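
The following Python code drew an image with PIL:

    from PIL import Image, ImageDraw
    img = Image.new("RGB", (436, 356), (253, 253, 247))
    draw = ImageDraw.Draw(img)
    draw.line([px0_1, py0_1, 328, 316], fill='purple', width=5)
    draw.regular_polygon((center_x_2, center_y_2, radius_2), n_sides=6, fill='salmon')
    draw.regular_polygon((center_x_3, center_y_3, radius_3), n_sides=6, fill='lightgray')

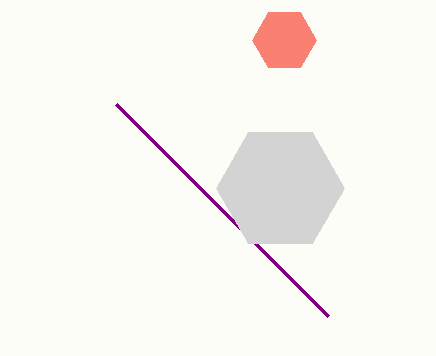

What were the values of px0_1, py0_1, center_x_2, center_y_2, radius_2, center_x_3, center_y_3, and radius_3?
px0_1 = 116
py0_1 = 104
center_x_2 = 284
center_y_2 = 40
radius_2 = 32
center_x_3 = 280
center_y_3 = 188
radius_3 = 64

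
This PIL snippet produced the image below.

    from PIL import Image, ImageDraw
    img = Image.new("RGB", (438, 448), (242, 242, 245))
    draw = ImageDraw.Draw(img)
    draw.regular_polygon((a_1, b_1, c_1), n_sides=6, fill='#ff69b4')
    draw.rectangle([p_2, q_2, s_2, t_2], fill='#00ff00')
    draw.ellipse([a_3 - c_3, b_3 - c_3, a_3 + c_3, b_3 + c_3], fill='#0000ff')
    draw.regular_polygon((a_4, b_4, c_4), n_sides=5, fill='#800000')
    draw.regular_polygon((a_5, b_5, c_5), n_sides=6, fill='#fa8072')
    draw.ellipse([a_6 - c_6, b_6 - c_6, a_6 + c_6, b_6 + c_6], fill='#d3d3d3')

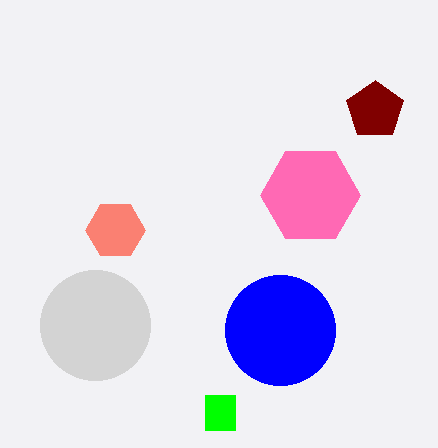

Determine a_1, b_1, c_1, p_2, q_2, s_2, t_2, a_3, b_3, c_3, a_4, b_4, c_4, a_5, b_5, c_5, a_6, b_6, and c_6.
a_1 = 310; b_1 = 195; c_1 = 50; p_2 = 205; q_2 = 395; s_2 = 235; t_2 = 430; a_3 = 280; b_3 = 330; c_3 = 55; a_4 = 375; b_4 = 110; c_4 = 30; a_5 = 115; b_5 = 230; c_5 = 30; a_6 = 95; b_6 = 325; c_6 = 55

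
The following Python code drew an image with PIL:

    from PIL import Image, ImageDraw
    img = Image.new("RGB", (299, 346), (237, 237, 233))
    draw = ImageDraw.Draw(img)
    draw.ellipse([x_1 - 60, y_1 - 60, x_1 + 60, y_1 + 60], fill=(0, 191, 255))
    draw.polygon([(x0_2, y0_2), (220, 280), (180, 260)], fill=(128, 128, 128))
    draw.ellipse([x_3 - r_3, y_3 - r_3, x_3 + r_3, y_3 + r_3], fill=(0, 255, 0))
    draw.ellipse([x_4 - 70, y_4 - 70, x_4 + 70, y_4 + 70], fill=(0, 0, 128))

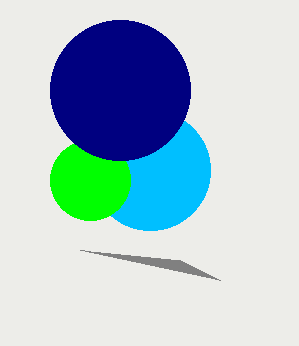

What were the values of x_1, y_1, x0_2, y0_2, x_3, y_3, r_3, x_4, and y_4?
x_1 = 150
y_1 = 170
x0_2 = 80
y0_2 = 250
x_3 = 90
y_3 = 180
r_3 = 40
x_4 = 120
y_4 = 90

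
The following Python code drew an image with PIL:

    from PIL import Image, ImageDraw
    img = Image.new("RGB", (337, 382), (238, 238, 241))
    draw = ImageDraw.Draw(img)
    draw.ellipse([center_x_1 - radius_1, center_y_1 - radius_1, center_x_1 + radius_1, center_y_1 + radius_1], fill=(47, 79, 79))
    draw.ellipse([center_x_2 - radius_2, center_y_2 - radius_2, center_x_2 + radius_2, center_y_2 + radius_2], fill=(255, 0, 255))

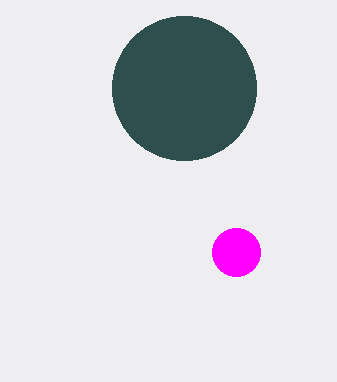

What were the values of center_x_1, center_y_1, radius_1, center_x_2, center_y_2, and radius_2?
center_x_1 = 184
center_y_1 = 88
radius_1 = 72
center_x_2 = 236
center_y_2 = 252
radius_2 = 24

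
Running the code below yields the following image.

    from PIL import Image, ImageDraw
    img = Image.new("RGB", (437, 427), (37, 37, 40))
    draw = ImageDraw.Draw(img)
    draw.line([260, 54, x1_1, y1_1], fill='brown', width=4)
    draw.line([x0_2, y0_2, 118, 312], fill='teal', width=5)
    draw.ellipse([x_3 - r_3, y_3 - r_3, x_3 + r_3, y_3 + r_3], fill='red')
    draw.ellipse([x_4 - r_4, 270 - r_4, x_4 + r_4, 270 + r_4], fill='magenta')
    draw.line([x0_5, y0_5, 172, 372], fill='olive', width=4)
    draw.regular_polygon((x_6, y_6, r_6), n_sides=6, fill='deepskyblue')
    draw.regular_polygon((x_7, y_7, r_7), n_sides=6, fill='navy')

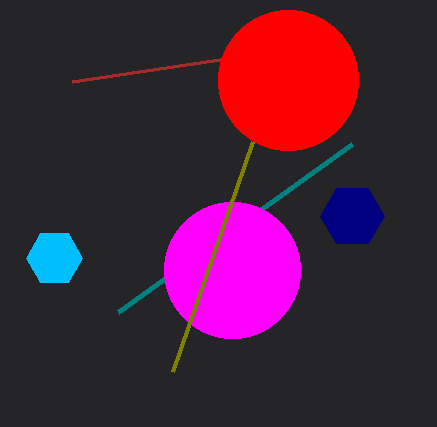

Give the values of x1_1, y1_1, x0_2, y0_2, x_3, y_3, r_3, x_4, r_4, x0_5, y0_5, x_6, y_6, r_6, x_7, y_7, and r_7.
x1_1 = 72, y1_1 = 82, x0_2 = 352, y0_2 = 144, x_3 = 288, y_3 = 80, r_3 = 70, x_4 = 232, r_4 = 68, x0_5 = 252, y0_5 = 142, x_6 = 54, y_6 = 258, r_6 = 28, x_7 = 352, y_7 = 216, r_7 = 32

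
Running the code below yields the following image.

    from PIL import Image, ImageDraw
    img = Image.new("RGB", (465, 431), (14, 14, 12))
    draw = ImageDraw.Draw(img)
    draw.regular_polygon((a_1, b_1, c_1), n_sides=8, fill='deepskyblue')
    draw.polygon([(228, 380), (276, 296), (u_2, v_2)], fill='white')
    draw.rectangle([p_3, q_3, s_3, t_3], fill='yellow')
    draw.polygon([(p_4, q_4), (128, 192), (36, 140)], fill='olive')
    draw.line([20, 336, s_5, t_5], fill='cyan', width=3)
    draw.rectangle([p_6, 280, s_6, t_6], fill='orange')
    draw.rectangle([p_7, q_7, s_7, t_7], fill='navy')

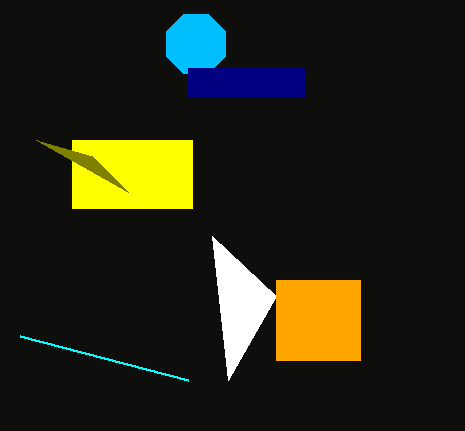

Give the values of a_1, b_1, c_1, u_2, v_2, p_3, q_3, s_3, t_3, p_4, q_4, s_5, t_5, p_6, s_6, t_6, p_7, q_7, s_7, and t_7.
a_1 = 196
b_1 = 44
c_1 = 32
u_2 = 212
v_2 = 236
p_3 = 72
q_3 = 140
s_3 = 192
t_3 = 208
p_4 = 92
q_4 = 156
s_5 = 188
t_5 = 380
p_6 = 276
s_6 = 360
t_6 = 360
p_7 = 188
q_7 = 68
s_7 = 304
t_7 = 96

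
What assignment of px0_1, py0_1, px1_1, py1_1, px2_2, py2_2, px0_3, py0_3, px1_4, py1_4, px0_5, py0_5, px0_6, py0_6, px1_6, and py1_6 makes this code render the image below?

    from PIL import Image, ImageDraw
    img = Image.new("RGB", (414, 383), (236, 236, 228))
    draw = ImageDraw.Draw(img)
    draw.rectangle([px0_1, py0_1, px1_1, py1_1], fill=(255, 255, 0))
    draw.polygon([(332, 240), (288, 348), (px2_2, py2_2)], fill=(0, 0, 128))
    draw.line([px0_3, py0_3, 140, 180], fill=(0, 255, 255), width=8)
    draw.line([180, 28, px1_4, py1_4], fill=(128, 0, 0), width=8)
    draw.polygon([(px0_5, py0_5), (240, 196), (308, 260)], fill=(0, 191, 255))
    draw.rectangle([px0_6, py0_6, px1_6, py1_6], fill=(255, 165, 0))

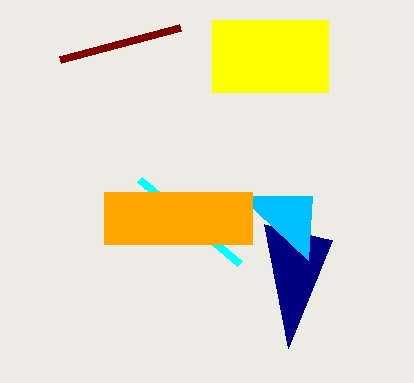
px0_1 = 212, py0_1 = 20, px1_1 = 328, py1_1 = 92, px2_2 = 264, py2_2 = 224, px0_3 = 240, py0_3 = 264, px1_4 = 60, py1_4 = 60, px0_5 = 312, py0_5 = 196, px0_6 = 104, py0_6 = 192, px1_6 = 252, py1_6 = 244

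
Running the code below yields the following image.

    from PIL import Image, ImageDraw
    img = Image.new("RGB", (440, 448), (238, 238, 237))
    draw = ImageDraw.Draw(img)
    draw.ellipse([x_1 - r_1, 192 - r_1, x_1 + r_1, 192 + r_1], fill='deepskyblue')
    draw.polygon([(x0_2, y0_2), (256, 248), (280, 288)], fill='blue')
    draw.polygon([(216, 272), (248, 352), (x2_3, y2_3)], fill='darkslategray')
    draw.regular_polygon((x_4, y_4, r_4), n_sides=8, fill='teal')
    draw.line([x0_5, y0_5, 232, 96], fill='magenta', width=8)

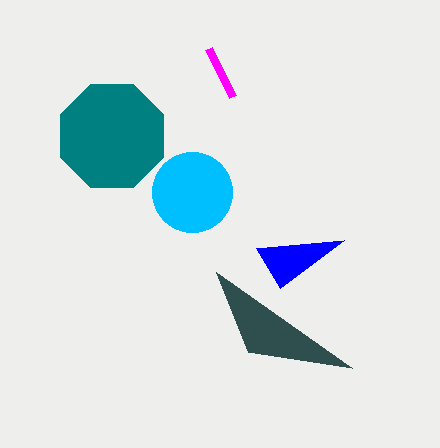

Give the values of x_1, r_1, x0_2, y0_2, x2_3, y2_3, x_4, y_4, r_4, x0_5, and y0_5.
x_1 = 192; r_1 = 40; x0_2 = 344; y0_2 = 240; x2_3 = 352; y2_3 = 368; x_4 = 112; y_4 = 136; r_4 = 56; x0_5 = 208; y0_5 = 48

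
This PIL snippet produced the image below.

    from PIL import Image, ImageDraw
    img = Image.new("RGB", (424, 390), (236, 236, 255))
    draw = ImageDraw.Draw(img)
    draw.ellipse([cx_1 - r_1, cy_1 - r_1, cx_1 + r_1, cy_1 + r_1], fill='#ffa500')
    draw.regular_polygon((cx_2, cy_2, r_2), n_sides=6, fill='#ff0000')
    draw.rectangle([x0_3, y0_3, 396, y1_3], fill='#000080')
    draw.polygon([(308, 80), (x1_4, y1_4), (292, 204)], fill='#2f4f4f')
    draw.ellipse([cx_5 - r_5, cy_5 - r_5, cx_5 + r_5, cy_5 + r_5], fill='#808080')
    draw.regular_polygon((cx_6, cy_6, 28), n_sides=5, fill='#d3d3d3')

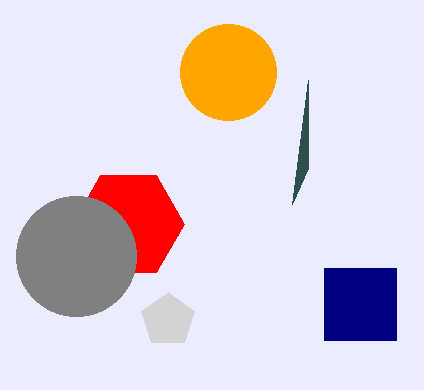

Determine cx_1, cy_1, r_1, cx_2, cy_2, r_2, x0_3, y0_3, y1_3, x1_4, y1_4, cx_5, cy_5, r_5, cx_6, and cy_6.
cx_1 = 228, cy_1 = 72, r_1 = 48, cx_2 = 128, cy_2 = 224, r_2 = 56, x0_3 = 324, y0_3 = 268, y1_3 = 340, x1_4 = 308, y1_4 = 168, cx_5 = 76, cy_5 = 256, r_5 = 60, cx_6 = 168, cy_6 = 320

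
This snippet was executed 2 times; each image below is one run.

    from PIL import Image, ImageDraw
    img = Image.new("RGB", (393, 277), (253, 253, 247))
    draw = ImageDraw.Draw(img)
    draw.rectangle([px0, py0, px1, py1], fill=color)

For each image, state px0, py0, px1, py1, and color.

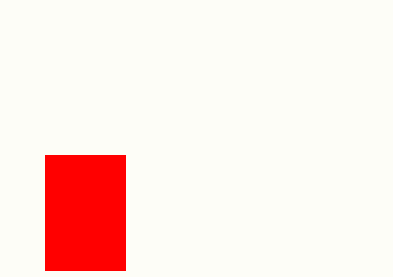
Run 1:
px0 = 45, py0 = 155, px1 = 125, py1 = 270, color = 'red'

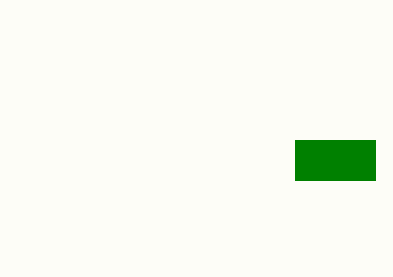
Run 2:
px0 = 295; py0 = 140; px1 = 375; py1 = 180; color = 'green'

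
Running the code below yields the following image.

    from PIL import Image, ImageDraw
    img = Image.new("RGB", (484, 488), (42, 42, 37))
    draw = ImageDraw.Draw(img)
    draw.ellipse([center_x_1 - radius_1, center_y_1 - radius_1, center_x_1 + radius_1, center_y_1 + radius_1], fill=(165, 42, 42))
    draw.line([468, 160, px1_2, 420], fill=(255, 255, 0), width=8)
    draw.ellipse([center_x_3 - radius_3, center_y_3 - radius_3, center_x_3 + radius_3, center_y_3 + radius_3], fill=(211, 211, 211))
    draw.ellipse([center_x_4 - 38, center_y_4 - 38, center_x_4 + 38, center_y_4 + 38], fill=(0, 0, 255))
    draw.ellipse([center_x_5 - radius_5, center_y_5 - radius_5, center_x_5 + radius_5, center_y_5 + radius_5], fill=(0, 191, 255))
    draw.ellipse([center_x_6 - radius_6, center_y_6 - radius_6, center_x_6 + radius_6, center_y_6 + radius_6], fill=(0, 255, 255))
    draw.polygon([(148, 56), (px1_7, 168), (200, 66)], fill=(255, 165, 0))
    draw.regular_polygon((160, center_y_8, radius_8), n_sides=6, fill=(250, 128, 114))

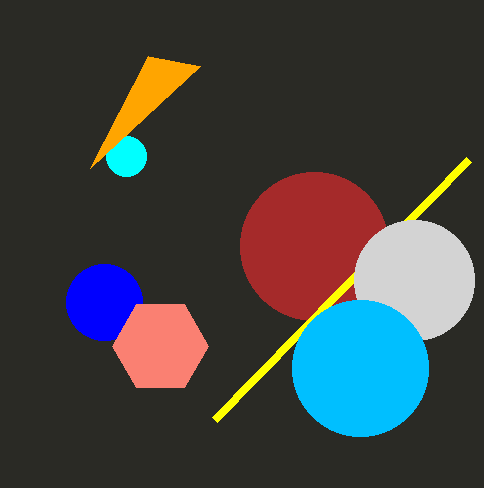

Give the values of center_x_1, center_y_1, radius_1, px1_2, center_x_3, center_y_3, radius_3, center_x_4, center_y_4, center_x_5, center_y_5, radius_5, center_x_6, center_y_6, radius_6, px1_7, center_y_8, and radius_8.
center_x_1 = 314; center_y_1 = 246; radius_1 = 74; px1_2 = 214; center_x_3 = 414; center_y_3 = 280; radius_3 = 60; center_x_4 = 104; center_y_4 = 302; center_x_5 = 360; center_y_5 = 368; radius_5 = 68; center_x_6 = 126; center_y_6 = 156; radius_6 = 20; px1_7 = 90; center_y_8 = 346; radius_8 = 48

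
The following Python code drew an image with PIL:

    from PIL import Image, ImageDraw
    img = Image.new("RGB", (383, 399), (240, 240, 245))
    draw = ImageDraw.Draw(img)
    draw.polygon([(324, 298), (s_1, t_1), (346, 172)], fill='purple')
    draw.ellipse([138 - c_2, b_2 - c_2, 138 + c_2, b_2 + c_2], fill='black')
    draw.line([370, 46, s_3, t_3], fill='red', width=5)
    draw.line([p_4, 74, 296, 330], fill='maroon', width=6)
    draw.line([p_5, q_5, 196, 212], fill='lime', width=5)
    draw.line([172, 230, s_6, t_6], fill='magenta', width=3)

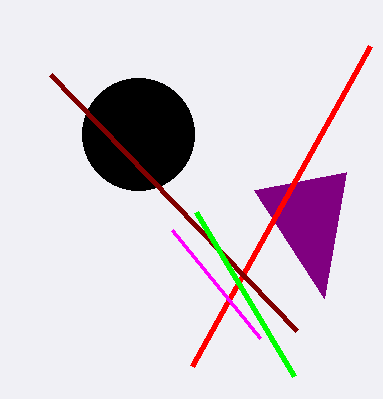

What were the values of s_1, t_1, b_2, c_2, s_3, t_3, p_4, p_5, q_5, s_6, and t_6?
s_1 = 254; t_1 = 190; b_2 = 134; c_2 = 56; s_3 = 192; t_3 = 366; p_4 = 50; p_5 = 294; q_5 = 376; s_6 = 260; t_6 = 338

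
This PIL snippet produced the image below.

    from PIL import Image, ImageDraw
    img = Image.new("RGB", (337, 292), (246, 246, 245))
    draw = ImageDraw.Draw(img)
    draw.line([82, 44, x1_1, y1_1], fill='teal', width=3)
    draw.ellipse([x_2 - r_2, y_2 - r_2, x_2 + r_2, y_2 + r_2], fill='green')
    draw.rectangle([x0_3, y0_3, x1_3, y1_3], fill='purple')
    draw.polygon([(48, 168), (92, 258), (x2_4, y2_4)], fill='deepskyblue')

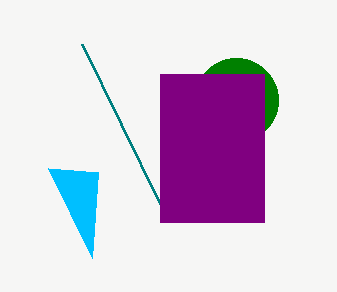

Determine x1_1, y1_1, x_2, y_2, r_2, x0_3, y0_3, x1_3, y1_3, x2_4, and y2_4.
x1_1 = 160, y1_1 = 204, x_2 = 236, y_2 = 100, r_2 = 42, x0_3 = 160, y0_3 = 74, x1_3 = 264, y1_3 = 222, x2_4 = 98, y2_4 = 172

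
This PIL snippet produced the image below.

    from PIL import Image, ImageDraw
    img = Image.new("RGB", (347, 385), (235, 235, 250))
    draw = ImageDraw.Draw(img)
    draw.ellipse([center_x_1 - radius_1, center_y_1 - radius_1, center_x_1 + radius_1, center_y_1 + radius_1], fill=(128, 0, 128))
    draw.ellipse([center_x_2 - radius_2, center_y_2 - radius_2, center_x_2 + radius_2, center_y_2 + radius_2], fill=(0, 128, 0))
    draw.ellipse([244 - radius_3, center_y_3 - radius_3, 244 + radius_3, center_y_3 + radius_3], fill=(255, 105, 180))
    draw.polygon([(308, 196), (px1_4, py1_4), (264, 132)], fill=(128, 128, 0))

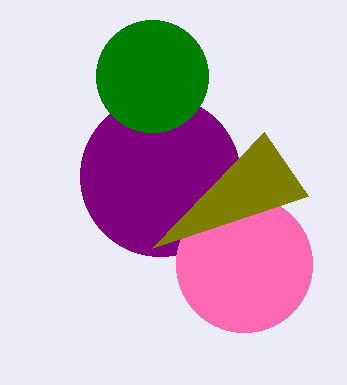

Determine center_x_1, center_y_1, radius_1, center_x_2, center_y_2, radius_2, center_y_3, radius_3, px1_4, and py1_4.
center_x_1 = 160; center_y_1 = 176; radius_1 = 80; center_x_2 = 152; center_y_2 = 76; radius_2 = 56; center_y_3 = 264; radius_3 = 68; px1_4 = 152; py1_4 = 248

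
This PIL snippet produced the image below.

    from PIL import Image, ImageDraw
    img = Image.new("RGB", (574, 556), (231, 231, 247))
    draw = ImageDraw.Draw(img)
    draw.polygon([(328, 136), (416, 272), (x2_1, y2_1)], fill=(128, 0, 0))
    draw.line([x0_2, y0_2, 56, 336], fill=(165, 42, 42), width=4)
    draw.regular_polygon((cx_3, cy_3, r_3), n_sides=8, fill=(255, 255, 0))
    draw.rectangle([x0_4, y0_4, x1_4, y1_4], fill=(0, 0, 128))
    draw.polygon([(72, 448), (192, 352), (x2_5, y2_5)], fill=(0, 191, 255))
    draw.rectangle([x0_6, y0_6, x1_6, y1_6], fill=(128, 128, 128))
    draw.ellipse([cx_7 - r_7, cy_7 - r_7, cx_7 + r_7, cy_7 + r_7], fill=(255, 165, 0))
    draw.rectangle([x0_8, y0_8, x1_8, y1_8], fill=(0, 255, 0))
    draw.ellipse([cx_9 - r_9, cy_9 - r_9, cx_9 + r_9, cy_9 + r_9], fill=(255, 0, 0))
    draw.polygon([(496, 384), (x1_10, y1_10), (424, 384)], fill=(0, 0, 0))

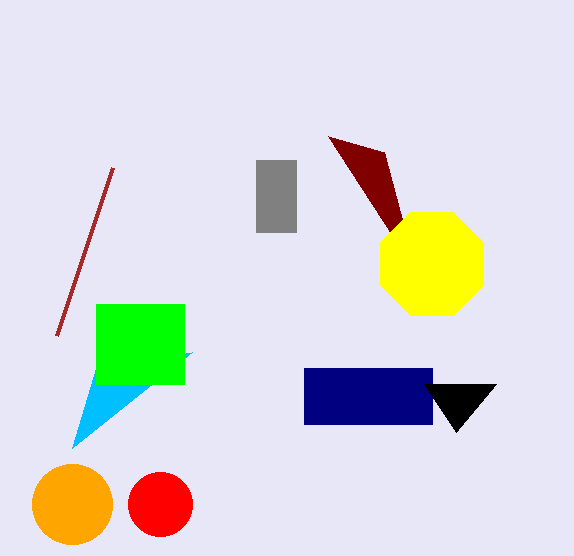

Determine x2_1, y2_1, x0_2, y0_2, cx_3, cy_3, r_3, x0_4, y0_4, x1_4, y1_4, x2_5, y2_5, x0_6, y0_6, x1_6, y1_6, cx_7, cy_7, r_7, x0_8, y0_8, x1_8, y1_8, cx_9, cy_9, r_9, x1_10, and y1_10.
x2_1 = 384; y2_1 = 152; x0_2 = 112; y0_2 = 168; cx_3 = 432; cy_3 = 264; r_3 = 56; x0_4 = 304; y0_4 = 368; x1_4 = 432; y1_4 = 424; x2_5 = 96; y2_5 = 368; x0_6 = 256; y0_6 = 160; x1_6 = 296; y1_6 = 232; cx_7 = 72; cy_7 = 504; r_7 = 40; x0_8 = 96; y0_8 = 304; x1_8 = 184; y1_8 = 384; cx_9 = 160; cy_9 = 504; r_9 = 32; x1_10 = 456; y1_10 = 432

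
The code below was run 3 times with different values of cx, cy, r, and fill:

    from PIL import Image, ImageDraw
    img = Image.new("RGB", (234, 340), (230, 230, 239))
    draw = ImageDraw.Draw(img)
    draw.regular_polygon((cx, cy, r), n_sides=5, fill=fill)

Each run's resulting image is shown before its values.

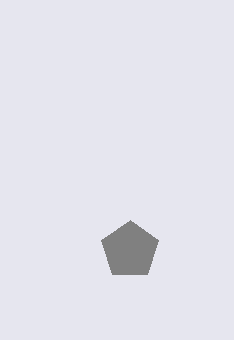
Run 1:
cx = 130, cy = 250, r = 30, fill = 'gray'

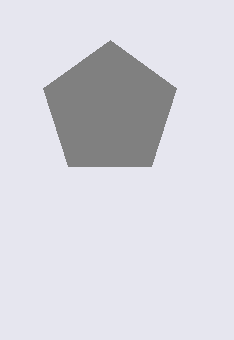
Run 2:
cx = 110, cy = 110, r = 70, fill = 'gray'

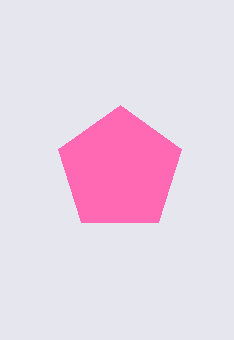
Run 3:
cx = 120, cy = 170, r = 65, fill = 'hotpink'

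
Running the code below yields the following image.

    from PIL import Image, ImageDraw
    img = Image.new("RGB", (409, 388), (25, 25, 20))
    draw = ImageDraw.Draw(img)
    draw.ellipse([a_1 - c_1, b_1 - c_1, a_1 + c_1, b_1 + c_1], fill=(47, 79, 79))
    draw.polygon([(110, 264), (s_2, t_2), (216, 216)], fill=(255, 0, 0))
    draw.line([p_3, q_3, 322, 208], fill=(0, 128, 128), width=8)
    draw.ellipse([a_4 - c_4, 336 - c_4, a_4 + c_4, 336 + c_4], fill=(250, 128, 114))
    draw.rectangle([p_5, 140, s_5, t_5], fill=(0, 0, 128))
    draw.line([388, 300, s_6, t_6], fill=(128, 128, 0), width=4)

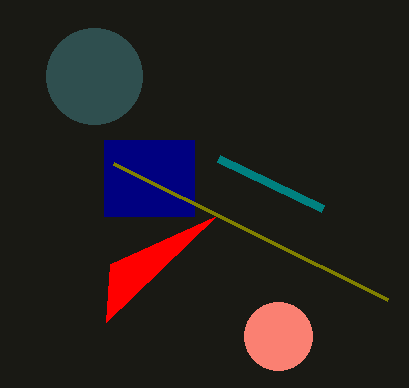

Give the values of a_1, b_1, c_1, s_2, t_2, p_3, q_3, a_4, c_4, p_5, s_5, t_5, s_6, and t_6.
a_1 = 94
b_1 = 76
c_1 = 48
s_2 = 106
t_2 = 322
p_3 = 218
q_3 = 158
a_4 = 278
c_4 = 34
p_5 = 104
s_5 = 194
t_5 = 216
s_6 = 114
t_6 = 164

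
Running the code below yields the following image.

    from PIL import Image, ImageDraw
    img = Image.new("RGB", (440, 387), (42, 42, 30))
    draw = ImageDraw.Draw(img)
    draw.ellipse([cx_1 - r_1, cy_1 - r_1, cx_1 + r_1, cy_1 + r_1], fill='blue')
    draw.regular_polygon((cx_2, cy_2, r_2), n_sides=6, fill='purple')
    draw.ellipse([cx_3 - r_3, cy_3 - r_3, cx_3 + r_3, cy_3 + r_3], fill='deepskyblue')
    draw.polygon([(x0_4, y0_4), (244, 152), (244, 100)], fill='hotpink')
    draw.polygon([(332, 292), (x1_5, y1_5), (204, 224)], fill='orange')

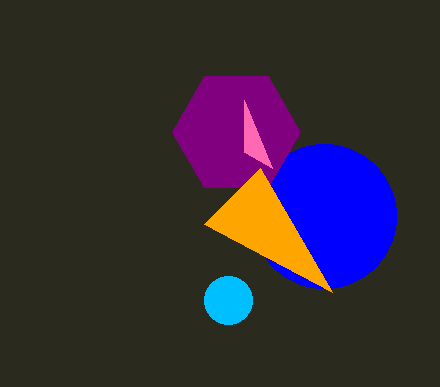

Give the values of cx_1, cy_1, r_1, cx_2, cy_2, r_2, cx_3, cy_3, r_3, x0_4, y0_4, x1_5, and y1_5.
cx_1 = 324; cy_1 = 216; r_1 = 72; cx_2 = 236; cy_2 = 132; r_2 = 64; cx_3 = 228; cy_3 = 300; r_3 = 24; x0_4 = 272; y0_4 = 168; x1_5 = 260; y1_5 = 168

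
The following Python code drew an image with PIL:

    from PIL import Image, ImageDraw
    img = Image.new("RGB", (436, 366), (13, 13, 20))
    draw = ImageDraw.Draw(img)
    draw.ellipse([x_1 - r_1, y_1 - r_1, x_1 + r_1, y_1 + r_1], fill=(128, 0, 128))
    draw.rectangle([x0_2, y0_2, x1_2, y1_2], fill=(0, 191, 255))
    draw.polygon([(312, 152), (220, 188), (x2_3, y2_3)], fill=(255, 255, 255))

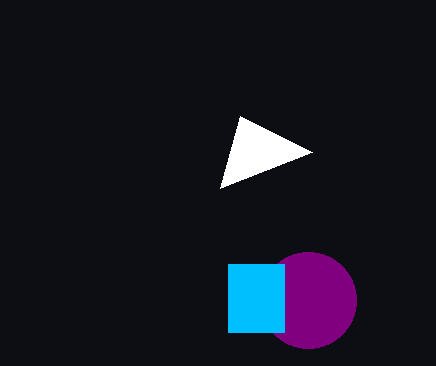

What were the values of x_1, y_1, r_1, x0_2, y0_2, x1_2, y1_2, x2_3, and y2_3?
x_1 = 308; y_1 = 300; r_1 = 48; x0_2 = 228; y0_2 = 264; x1_2 = 284; y1_2 = 332; x2_3 = 240; y2_3 = 116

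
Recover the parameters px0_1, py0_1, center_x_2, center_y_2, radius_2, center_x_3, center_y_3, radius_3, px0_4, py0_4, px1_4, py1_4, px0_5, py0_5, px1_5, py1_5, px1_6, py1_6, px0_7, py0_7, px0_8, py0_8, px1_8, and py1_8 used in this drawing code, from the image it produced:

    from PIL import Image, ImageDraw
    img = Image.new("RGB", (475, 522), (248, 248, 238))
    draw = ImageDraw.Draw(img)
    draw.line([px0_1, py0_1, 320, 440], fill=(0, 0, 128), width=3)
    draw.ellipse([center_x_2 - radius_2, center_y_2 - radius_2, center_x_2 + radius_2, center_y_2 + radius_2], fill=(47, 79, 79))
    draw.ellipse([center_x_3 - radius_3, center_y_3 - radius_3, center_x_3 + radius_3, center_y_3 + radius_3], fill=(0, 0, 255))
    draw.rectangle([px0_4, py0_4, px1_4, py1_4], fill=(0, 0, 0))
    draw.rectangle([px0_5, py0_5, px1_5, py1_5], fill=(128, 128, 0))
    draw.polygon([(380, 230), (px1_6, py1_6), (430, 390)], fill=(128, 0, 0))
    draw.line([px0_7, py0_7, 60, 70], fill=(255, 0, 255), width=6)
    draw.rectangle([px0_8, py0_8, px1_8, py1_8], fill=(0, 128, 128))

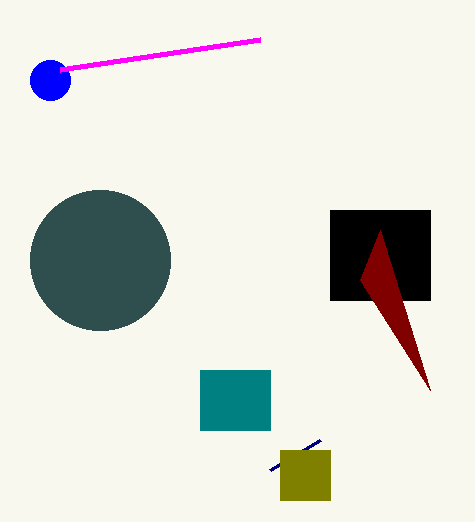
px0_1 = 270
py0_1 = 470
center_x_2 = 100
center_y_2 = 260
radius_2 = 70
center_x_3 = 50
center_y_3 = 80
radius_3 = 20
px0_4 = 330
py0_4 = 210
px1_4 = 430
py1_4 = 300
px0_5 = 280
py0_5 = 450
px1_5 = 330
py1_5 = 500
px1_6 = 360
py1_6 = 280
px0_7 = 260
py0_7 = 40
px0_8 = 200
py0_8 = 370
px1_8 = 270
py1_8 = 430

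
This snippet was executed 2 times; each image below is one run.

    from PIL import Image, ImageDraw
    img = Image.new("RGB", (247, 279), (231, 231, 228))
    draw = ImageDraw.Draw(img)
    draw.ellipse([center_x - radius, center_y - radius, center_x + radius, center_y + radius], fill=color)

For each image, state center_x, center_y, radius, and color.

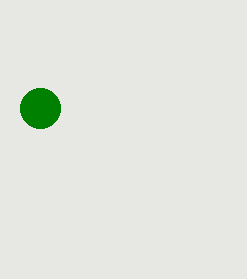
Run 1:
center_x = 40, center_y = 108, radius = 20, color = 'green'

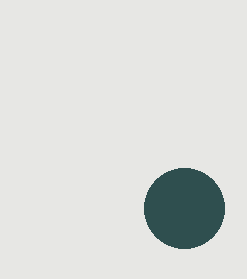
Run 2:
center_x = 184, center_y = 208, radius = 40, color = 'darkslategray'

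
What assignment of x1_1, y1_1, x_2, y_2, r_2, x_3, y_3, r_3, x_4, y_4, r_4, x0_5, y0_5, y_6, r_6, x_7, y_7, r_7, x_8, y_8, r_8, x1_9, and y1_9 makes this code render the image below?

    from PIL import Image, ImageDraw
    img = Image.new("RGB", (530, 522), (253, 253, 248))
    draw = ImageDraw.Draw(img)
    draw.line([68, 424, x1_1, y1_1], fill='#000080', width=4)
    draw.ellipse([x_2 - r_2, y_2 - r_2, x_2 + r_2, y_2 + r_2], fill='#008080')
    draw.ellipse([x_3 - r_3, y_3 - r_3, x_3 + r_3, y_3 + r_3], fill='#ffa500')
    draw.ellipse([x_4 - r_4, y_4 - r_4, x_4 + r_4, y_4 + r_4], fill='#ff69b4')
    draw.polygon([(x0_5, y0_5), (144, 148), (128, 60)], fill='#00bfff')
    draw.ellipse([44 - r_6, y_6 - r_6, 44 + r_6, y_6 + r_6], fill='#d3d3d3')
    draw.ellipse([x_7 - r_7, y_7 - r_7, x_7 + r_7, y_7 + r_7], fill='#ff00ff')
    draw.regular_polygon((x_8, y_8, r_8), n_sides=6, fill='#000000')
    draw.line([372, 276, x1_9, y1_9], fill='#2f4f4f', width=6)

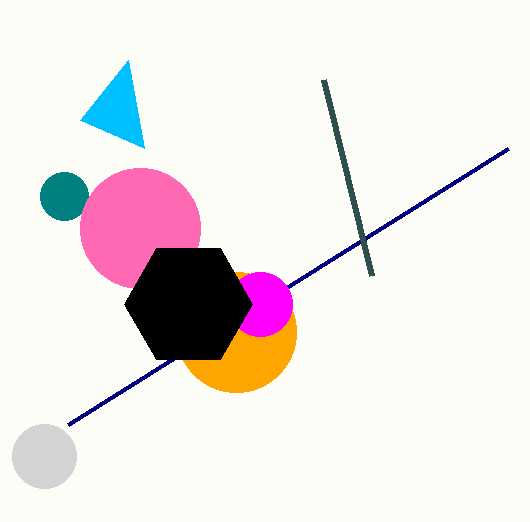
x1_1 = 508
y1_1 = 148
x_2 = 64
y_2 = 196
r_2 = 24
x_3 = 236
y_3 = 332
r_3 = 60
x_4 = 140
y_4 = 228
r_4 = 60
x0_5 = 80
y0_5 = 120
y_6 = 456
r_6 = 32
x_7 = 260
y_7 = 304
r_7 = 32
x_8 = 188
y_8 = 304
r_8 = 64
x1_9 = 324
y1_9 = 80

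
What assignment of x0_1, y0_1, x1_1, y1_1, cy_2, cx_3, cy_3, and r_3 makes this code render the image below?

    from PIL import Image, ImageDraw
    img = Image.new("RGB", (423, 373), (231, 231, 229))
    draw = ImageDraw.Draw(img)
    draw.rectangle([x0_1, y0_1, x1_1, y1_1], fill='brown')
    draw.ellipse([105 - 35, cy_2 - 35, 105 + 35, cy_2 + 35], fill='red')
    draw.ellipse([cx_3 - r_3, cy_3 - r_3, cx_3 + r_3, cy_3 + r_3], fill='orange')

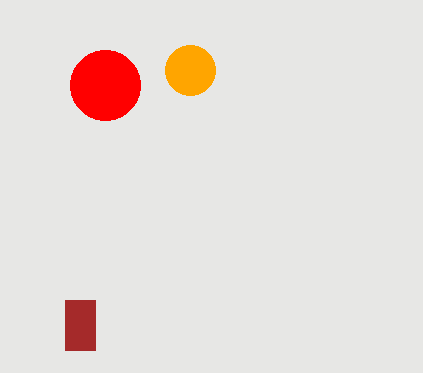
x0_1 = 65
y0_1 = 300
x1_1 = 95
y1_1 = 350
cy_2 = 85
cx_3 = 190
cy_3 = 70
r_3 = 25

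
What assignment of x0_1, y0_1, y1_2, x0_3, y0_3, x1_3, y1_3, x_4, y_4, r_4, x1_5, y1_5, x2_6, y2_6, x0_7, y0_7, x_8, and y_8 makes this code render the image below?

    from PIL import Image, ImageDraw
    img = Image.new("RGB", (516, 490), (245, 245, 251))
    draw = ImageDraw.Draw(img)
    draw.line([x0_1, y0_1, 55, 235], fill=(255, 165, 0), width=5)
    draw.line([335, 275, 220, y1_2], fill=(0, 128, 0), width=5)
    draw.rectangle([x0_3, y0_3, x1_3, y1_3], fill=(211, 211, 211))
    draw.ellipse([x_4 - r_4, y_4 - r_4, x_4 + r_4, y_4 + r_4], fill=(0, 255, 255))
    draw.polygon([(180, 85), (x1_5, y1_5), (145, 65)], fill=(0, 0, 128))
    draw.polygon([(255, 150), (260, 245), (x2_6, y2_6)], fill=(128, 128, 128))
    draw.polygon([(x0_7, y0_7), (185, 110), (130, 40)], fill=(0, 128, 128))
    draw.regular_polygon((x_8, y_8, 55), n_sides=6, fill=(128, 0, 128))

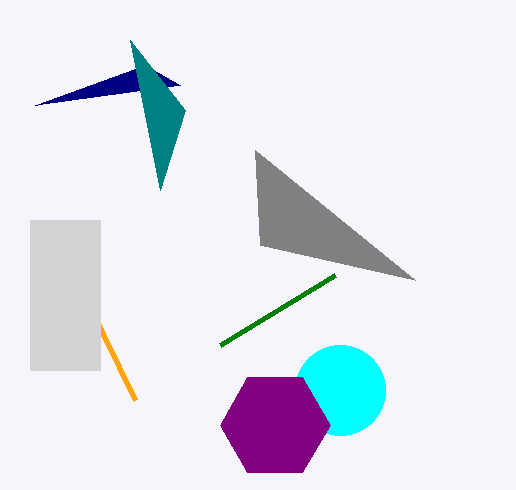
x0_1 = 135, y0_1 = 400, y1_2 = 345, x0_3 = 30, y0_3 = 220, x1_3 = 100, y1_3 = 370, x_4 = 340, y_4 = 390, r_4 = 45, x1_5 = 35, y1_5 = 105, x2_6 = 415, y2_6 = 280, x0_7 = 160, y0_7 = 190, x_8 = 275, y_8 = 425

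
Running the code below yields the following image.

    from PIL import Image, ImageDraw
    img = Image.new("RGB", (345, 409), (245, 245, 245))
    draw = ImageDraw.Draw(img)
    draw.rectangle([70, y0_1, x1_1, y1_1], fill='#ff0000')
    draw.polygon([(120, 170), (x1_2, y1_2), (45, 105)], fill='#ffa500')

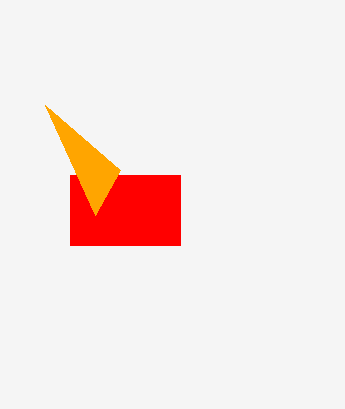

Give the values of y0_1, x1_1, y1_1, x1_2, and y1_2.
y0_1 = 175, x1_1 = 180, y1_1 = 245, x1_2 = 95, y1_2 = 215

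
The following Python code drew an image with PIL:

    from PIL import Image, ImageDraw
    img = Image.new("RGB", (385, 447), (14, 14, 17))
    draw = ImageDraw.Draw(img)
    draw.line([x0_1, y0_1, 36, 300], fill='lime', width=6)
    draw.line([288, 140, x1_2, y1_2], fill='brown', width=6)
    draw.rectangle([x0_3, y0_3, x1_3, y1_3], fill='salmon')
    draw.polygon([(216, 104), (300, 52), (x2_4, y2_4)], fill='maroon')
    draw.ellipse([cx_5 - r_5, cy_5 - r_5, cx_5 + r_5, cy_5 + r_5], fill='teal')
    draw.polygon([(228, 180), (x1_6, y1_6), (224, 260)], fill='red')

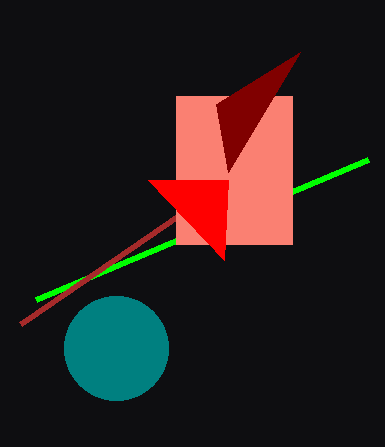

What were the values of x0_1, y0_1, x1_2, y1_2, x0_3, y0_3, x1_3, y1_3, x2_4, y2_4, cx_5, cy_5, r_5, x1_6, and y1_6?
x0_1 = 368; y0_1 = 160; x1_2 = 20; y1_2 = 324; x0_3 = 176; y0_3 = 96; x1_3 = 292; y1_3 = 244; x2_4 = 228; y2_4 = 172; cx_5 = 116; cy_5 = 348; r_5 = 52; x1_6 = 148; y1_6 = 180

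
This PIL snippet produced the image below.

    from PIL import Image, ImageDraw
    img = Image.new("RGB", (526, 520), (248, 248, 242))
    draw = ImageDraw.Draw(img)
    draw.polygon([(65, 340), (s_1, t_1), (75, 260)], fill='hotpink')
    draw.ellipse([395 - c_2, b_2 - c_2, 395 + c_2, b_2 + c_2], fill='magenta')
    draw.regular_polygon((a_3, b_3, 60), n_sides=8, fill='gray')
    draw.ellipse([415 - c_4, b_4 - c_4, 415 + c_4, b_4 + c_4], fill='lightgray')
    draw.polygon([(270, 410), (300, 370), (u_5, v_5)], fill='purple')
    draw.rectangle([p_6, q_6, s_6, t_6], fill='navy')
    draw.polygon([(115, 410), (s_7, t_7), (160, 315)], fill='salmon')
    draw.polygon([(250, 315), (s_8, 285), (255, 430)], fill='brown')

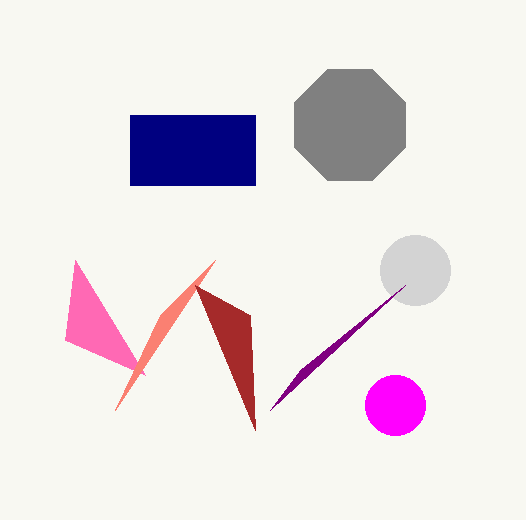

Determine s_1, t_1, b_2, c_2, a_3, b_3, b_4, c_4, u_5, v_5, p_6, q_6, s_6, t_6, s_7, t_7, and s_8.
s_1 = 145
t_1 = 375
b_2 = 405
c_2 = 30
a_3 = 350
b_3 = 125
b_4 = 270
c_4 = 35
u_5 = 405
v_5 = 285
p_6 = 130
q_6 = 115
s_6 = 255
t_6 = 185
s_7 = 215
t_7 = 260
s_8 = 195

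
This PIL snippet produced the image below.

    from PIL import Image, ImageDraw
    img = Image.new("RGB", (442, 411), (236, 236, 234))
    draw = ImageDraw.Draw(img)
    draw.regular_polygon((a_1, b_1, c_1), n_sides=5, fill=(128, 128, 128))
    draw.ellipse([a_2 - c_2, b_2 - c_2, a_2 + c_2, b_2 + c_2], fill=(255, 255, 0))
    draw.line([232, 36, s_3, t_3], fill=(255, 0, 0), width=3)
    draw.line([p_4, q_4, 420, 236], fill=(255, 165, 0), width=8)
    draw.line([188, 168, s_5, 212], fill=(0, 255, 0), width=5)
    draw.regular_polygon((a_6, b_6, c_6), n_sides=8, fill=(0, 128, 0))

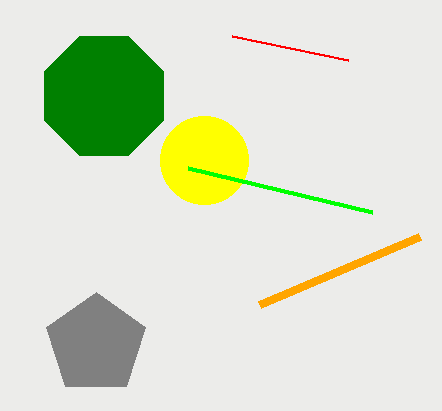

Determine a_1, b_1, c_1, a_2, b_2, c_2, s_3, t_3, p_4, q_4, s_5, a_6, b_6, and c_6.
a_1 = 96, b_1 = 344, c_1 = 52, a_2 = 204, b_2 = 160, c_2 = 44, s_3 = 348, t_3 = 60, p_4 = 260, q_4 = 304, s_5 = 372, a_6 = 104, b_6 = 96, c_6 = 64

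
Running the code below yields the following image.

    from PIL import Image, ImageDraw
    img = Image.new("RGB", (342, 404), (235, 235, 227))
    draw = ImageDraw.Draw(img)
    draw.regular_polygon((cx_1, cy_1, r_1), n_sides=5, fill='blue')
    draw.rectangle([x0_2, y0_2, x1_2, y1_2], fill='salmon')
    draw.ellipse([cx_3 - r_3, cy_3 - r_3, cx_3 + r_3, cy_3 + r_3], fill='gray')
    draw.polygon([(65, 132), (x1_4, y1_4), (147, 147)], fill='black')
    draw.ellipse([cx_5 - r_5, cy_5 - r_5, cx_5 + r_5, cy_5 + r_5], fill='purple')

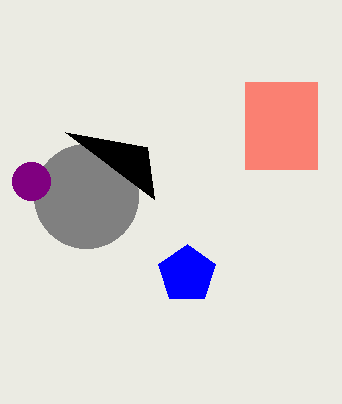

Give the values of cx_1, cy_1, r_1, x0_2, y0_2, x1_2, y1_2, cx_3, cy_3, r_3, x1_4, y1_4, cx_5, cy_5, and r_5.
cx_1 = 187
cy_1 = 274
r_1 = 30
x0_2 = 245
y0_2 = 82
x1_2 = 317
y1_2 = 169
cx_3 = 86
cy_3 = 196
r_3 = 52
x1_4 = 154
y1_4 = 199
cx_5 = 31
cy_5 = 181
r_5 = 19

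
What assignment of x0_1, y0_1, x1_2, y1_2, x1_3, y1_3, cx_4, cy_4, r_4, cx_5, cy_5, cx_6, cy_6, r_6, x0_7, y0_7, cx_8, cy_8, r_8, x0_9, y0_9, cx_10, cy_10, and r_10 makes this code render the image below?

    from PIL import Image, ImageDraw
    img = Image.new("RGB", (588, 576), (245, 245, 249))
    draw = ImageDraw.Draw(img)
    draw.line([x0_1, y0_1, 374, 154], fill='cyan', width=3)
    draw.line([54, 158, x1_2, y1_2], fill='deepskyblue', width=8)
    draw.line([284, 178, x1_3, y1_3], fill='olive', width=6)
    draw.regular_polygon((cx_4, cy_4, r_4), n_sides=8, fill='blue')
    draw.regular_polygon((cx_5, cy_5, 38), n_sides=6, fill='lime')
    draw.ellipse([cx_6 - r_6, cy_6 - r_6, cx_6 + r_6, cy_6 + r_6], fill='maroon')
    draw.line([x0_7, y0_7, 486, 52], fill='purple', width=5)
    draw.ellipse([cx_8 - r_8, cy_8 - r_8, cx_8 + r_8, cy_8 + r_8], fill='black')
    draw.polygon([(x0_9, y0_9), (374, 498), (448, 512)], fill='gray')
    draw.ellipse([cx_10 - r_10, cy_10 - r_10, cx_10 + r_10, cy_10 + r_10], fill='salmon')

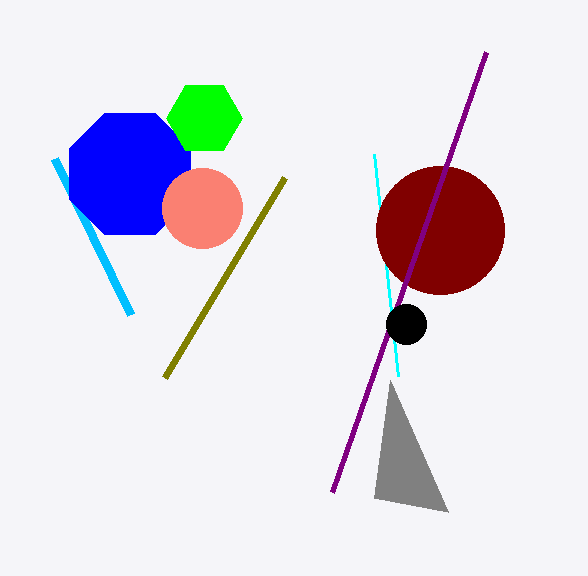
x0_1 = 398
y0_1 = 376
x1_2 = 130
y1_2 = 314
x1_3 = 164
y1_3 = 378
cx_4 = 130
cy_4 = 174
r_4 = 66
cx_5 = 204
cy_5 = 118
cx_6 = 440
cy_6 = 230
r_6 = 64
x0_7 = 332
y0_7 = 492
cx_8 = 406
cy_8 = 324
r_8 = 20
x0_9 = 390
y0_9 = 380
cx_10 = 202
cy_10 = 208
r_10 = 40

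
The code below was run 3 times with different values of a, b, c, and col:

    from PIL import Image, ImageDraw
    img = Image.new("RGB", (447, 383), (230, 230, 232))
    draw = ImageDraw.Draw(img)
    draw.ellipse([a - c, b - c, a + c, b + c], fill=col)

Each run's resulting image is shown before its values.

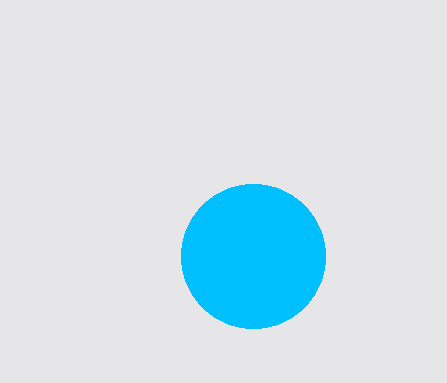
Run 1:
a = 253, b = 256, c = 72, col = 'deepskyblue'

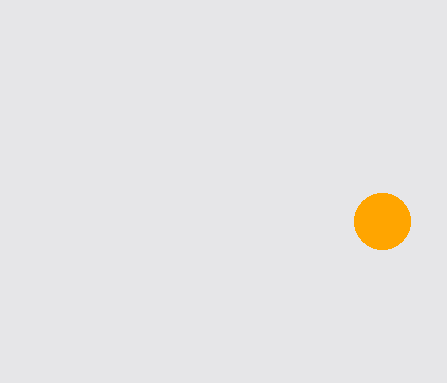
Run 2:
a = 382; b = 221; c = 28; col = 'orange'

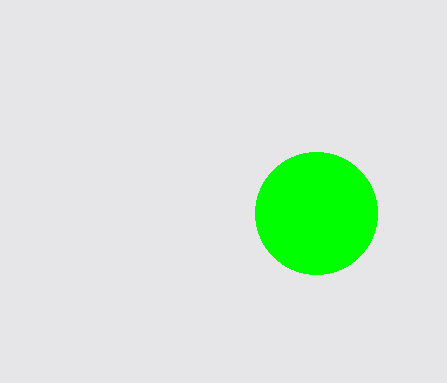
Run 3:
a = 316; b = 213; c = 61; col = 'lime'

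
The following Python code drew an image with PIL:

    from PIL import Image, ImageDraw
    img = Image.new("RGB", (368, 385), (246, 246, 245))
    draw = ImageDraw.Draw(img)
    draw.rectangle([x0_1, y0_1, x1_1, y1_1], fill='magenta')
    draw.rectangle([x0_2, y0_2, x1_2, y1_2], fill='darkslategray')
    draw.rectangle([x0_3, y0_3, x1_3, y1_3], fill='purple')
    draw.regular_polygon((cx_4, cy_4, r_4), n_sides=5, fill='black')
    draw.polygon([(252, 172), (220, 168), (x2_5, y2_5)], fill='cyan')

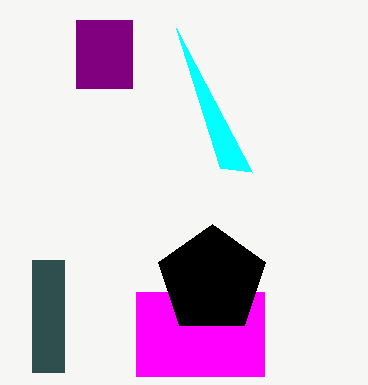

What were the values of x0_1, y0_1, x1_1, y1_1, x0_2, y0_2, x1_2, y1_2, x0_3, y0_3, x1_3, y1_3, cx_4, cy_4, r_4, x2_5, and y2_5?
x0_1 = 136, y0_1 = 292, x1_1 = 264, y1_1 = 376, x0_2 = 32, y0_2 = 260, x1_2 = 64, y1_2 = 372, x0_3 = 76, y0_3 = 20, x1_3 = 132, y1_3 = 88, cx_4 = 212, cy_4 = 280, r_4 = 56, x2_5 = 176, y2_5 = 28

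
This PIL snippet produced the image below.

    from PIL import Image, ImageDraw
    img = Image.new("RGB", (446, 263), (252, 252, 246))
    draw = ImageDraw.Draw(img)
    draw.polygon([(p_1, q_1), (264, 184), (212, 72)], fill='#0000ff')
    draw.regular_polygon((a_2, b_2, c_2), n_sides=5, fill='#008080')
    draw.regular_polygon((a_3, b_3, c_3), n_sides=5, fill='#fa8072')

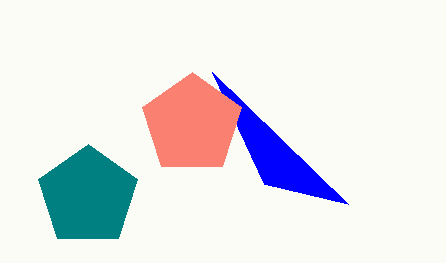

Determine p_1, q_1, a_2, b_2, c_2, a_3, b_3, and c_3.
p_1 = 348; q_1 = 204; a_2 = 88; b_2 = 196; c_2 = 52; a_3 = 192; b_3 = 124; c_3 = 52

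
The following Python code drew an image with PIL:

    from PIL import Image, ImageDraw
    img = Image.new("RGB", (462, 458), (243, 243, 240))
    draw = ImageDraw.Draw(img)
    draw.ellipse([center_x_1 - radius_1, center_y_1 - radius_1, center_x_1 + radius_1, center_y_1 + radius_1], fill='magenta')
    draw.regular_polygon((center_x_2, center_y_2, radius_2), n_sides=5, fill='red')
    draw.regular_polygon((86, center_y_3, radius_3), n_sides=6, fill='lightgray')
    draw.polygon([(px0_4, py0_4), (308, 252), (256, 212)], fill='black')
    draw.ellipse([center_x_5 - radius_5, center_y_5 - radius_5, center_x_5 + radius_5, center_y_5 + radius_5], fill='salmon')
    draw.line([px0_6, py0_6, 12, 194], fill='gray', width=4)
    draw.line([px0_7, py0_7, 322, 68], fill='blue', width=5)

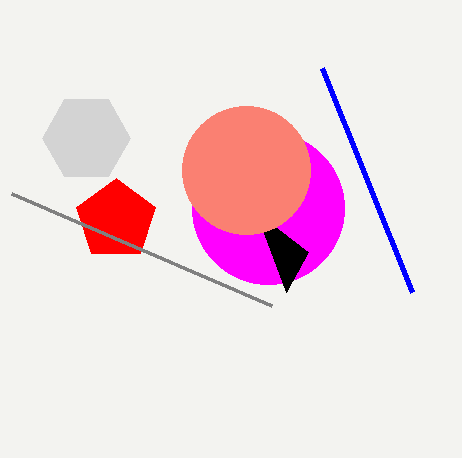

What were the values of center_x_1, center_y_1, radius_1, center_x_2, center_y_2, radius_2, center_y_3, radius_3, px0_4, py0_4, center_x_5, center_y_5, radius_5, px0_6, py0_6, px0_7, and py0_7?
center_x_1 = 268, center_y_1 = 208, radius_1 = 76, center_x_2 = 116, center_y_2 = 220, radius_2 = 42, center_y_3 = 138, radius_3 = 44, px0_4 = 286, py0_4 = 292, center_x_5 = 246, center_y_5 = 170, radius_5 = 64, px0_6 = 272, py0_6 = 306, px0_7 = 412, py0_7 = 292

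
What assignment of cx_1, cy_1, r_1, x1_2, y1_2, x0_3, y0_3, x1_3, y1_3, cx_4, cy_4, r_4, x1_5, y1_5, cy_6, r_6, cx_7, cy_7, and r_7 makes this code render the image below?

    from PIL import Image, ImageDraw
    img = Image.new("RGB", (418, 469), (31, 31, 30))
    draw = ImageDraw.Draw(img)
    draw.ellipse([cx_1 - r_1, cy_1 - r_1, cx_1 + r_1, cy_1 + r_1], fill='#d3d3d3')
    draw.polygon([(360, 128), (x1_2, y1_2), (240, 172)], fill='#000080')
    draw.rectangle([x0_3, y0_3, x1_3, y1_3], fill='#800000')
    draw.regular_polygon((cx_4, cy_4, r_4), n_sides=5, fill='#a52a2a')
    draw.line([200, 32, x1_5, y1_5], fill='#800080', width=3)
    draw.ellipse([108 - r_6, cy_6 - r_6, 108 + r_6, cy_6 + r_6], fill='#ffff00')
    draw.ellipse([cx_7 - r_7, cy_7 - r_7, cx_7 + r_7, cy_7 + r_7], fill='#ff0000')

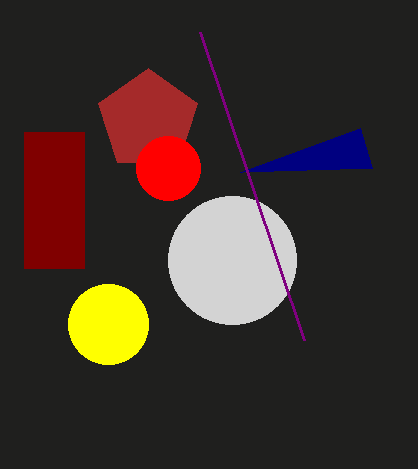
cx_1 = 232; cy_1 = 260; r_1 = 64; x1_2 = 372; y1_2 = 168; x0_3 = 24; y0_3 = 132; x1_3 = 84; y1_3 = 268; cx_4 = 148; cy_4 = 120; r_4 = 52; x1_5 = 304; y1_5 = 340; cy_6 = 324; r_6 = 40; cx_7 = 168; cy_7 = 168; r_7 = 32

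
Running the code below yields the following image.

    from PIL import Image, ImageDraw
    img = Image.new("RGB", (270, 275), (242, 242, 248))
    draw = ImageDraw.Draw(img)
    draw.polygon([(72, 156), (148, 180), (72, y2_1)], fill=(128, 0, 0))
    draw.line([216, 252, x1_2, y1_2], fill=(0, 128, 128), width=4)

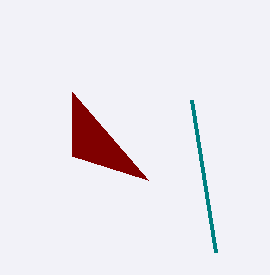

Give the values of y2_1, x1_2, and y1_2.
y2_1 = 92, x1_2 = 192, y1_2 = 100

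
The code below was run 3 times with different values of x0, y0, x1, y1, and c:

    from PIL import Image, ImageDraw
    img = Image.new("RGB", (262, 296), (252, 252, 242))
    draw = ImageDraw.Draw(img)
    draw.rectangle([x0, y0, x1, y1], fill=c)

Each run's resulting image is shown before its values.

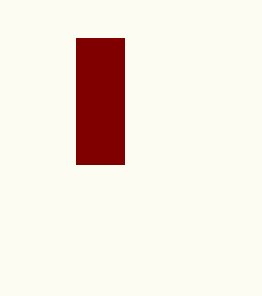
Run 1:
x0 = 76; y0 = 38; x1 = 124; y1 = 164; c = 'maroon'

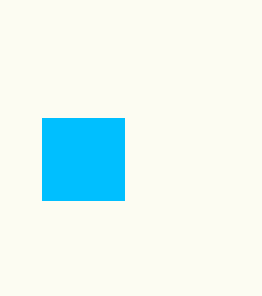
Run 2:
x0 = 42; y0 = 118; x1 = 124; y1 = 200; c = 'deepskyblue'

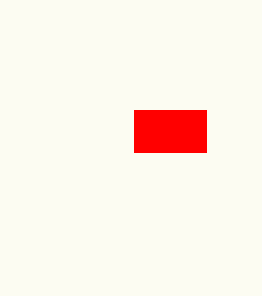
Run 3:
x0 = 134
y0 = 110
x1 = 206
y1 = 152
c = 'red'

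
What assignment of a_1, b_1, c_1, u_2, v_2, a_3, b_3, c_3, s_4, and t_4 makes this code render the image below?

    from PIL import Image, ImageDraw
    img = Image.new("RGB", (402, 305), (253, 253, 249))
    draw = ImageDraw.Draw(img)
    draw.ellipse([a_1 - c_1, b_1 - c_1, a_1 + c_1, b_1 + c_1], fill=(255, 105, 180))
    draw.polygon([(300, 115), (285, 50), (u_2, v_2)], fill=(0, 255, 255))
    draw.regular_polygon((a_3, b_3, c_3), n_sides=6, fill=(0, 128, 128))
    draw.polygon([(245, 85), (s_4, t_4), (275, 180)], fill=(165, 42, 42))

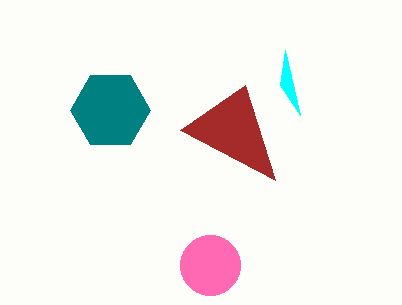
a_1 = 210
b_1 = 265
c_1 = 30
u_2 = 280
v_2 = 85
a_3 = 110
b_3 = 110
c_3 = 40
s_4 = 180
t_4 = 130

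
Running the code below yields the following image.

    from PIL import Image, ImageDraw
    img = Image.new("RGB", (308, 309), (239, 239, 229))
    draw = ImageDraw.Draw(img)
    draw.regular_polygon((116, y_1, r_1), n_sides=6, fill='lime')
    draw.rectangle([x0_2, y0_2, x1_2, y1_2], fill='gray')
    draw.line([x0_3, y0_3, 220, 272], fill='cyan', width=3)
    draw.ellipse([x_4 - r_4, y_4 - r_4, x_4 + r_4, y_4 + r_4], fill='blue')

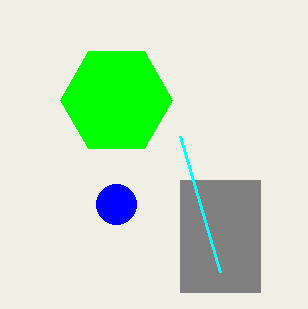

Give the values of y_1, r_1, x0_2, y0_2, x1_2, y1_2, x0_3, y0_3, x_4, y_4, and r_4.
y_1 = 100, r_1 = 56, x0_2 = 180, y0_2 = 180, x1_2 = 260, y1_2 = 292, x0_3 = 180, y0_3 = 136, x_4 = 116, y_4 = 204, r_4 = 20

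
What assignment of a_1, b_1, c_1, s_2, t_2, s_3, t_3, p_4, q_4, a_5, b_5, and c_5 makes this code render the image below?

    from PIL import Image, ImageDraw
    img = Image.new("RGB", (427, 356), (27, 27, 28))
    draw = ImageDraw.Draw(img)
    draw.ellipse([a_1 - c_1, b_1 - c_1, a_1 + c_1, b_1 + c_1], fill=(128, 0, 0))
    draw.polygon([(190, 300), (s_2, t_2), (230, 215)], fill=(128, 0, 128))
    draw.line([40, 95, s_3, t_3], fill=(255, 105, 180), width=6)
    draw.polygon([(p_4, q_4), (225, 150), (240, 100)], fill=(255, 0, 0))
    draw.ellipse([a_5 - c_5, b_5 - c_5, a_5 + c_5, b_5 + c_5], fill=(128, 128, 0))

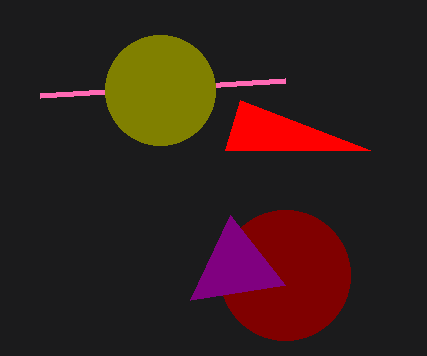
a_1 = 285, b_1 = 275, c_1 = 65, s_2 = 285, t_2 = 285, s_3 = 285, t_3 = 80, p_4 = 370, q_4 = 150, a_5 = 160, b_5 = 90, c_5 = 55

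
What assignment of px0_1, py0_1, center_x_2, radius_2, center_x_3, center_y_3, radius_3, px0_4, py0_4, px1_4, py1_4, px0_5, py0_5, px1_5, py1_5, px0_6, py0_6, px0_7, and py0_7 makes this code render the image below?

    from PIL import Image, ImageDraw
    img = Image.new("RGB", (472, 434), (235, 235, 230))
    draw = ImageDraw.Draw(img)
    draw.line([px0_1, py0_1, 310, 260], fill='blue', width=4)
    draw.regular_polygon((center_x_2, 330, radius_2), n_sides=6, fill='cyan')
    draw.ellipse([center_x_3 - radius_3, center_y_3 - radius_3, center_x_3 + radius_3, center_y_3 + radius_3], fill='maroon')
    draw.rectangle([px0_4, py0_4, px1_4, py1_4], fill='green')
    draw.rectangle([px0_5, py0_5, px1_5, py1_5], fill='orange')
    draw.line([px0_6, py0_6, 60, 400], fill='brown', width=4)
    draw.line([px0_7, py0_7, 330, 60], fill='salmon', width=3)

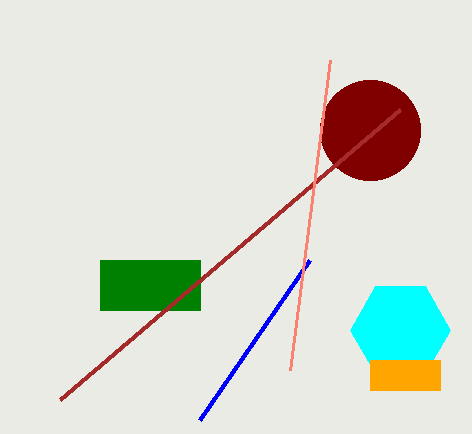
px0_1 = 200; py0_1 = 420; center_x_2 = 400; radius_2 = 50; center_x_3 = 370; center_y_3 = 130; radius_3 = 50; px0_4 = 100; py0_4 = 260; px1_4 = 200; py1_4 = 310; px0_5 = 370; py0_5 = 360; px1_5 = 440; py1_5 = 390; px0_6 = 400; py0_6 = 110; px0_7 = 290; py0_7 = 370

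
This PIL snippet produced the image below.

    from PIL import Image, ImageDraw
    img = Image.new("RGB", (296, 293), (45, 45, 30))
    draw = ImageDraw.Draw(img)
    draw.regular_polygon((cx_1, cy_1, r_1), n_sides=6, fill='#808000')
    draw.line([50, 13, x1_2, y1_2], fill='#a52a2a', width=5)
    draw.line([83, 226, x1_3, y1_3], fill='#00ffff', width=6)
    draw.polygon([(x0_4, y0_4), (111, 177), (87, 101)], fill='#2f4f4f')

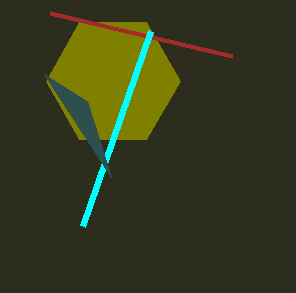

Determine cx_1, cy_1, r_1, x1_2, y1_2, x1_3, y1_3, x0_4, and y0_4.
cx_1 = 113
cy_1 = 81
r_1 = 67
x1_2 = 232
y1_2 = 56
x1_3 = 151
y1_3 = 31
x0_4 = 44
y0_4 = 74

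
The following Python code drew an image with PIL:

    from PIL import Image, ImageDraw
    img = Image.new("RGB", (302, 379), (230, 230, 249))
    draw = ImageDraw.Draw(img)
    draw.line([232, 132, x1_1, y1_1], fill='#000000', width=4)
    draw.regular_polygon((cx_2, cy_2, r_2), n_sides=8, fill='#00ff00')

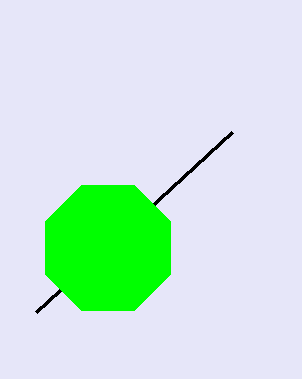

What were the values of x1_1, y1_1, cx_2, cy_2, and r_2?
x1_1 = 36; y1_1 = 312; cx_2 = 108; cy_2 = 248; r_2 = 68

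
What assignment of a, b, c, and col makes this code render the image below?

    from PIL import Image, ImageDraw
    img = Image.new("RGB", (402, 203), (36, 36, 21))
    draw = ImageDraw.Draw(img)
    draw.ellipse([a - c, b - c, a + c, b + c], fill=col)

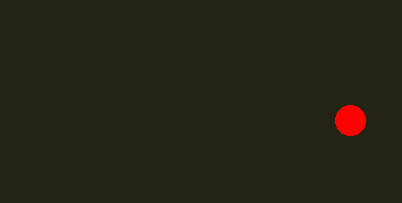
a = 350, b = 120, c = 15, col = 'red'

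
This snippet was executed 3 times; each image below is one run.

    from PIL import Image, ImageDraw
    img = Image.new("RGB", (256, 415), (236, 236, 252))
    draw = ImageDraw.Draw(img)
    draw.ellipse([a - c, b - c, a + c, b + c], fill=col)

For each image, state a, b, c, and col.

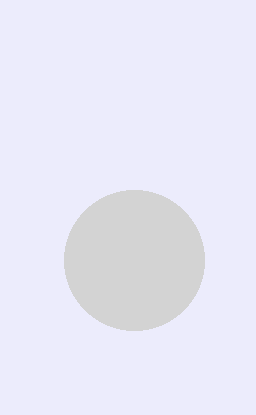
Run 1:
a = 134
b = 260
c = 70
col = 'lightgray'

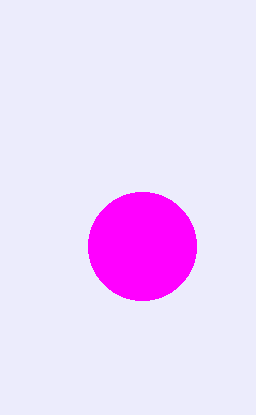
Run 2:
a = 142, b = 246, c = 54, col = 'magenta'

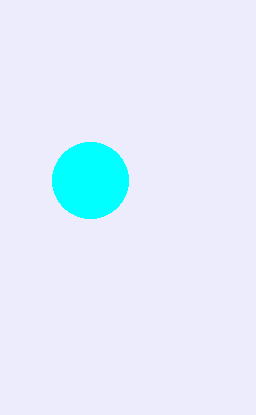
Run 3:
a = 90, b = 180, c = 38, col = 'cyan'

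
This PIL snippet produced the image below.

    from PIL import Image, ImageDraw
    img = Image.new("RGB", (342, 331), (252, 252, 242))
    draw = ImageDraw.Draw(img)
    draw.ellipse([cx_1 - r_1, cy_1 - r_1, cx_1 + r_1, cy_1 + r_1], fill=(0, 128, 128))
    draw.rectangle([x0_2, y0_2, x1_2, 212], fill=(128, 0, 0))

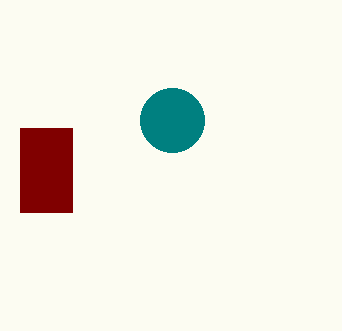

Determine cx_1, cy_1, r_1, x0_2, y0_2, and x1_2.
cx_1 = 172
cy_1 = 120
r_1 = 32
x0_2 = 20
y0_2 = 128
x1_2 = 72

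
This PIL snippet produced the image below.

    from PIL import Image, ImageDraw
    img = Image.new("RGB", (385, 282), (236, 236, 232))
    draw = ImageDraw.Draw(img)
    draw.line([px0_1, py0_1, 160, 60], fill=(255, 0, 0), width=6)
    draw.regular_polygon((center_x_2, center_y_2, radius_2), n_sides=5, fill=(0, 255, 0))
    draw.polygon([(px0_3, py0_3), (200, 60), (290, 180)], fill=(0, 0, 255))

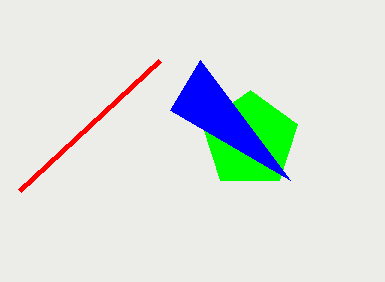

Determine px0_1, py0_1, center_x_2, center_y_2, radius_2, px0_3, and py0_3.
px0_1 = 20, py0_1 = 190, center_x_2 = 250, center_y_2 = 140, radius_2 = 50, px0_3 = 170, py0_3 = 110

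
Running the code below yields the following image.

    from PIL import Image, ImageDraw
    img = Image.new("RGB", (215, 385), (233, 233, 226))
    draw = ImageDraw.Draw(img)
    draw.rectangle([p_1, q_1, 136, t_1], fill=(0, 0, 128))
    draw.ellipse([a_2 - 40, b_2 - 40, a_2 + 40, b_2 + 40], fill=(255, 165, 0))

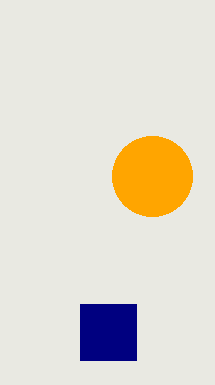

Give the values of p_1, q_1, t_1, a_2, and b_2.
p_1 = 80, q_1 = 304, t_1 = 360, a_2 = 152, b_2 = 176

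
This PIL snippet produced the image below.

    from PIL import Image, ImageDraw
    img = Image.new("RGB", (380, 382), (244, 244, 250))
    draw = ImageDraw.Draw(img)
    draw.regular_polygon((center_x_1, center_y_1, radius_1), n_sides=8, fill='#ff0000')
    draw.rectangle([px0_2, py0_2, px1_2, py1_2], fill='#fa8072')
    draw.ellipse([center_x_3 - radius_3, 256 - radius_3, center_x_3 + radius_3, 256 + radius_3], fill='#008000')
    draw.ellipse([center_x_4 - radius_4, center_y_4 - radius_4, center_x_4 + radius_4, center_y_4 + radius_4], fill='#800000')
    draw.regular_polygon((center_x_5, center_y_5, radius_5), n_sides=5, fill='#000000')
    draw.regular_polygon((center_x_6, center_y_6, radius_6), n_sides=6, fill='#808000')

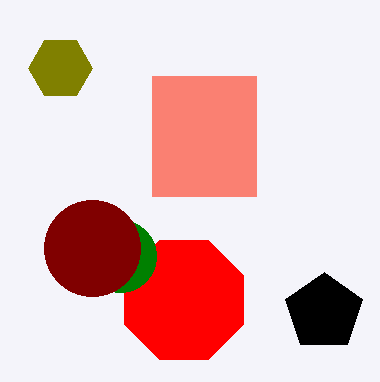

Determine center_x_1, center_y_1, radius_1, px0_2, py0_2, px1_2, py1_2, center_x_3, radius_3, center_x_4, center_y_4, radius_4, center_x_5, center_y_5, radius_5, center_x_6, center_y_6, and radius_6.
center_x_1 = 184
center_y_1 = 300
radius_1 = 64
px0_2 = 152
py0_2 = 76
px1_2 = 256
py1_2 = 196
center_x_3 = 120
radius_3 = 36
center_x_4 = 92
center_y_4 = 248
radius_4 = 48
center_x_5 = 324
center_y_5 = 312
radius_5 = 40
center_x_6 = 60
center_y_6 = 68
radius_6 = 32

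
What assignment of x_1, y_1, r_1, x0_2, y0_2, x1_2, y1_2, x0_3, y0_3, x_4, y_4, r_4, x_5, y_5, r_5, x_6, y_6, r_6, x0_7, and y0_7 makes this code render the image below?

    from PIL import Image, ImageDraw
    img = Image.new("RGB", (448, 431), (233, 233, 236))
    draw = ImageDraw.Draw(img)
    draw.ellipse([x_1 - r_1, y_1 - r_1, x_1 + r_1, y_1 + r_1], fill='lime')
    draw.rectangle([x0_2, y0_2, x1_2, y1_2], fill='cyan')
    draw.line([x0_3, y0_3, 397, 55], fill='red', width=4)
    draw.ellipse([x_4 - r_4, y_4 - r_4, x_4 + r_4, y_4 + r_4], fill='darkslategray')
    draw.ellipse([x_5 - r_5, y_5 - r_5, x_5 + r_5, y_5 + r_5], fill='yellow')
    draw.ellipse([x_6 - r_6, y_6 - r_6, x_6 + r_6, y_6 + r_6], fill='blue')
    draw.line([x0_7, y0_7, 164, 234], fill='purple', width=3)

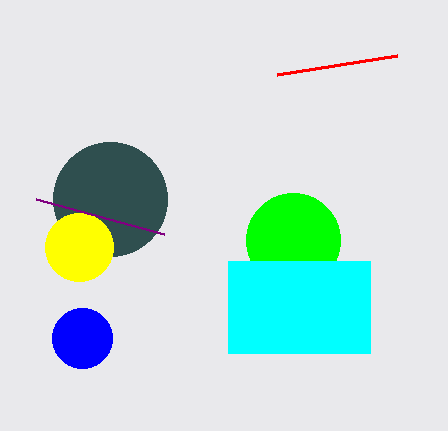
x_1 = 293; y_1 = 240; r_1 = 47; x0_2 = 228; y0_2 = 261; x1_2 = 370; y1_2 = 353; x0_3 = 277; y0_3 = 74; x_4 = 110; y_4 = 199; r_4 = 57; x_5 = 79; y_5 = 247; r_5 = 34; x_6 = 82; y_6 = 338; r_6 = 30; x0_7 = 36; y0_7 = 199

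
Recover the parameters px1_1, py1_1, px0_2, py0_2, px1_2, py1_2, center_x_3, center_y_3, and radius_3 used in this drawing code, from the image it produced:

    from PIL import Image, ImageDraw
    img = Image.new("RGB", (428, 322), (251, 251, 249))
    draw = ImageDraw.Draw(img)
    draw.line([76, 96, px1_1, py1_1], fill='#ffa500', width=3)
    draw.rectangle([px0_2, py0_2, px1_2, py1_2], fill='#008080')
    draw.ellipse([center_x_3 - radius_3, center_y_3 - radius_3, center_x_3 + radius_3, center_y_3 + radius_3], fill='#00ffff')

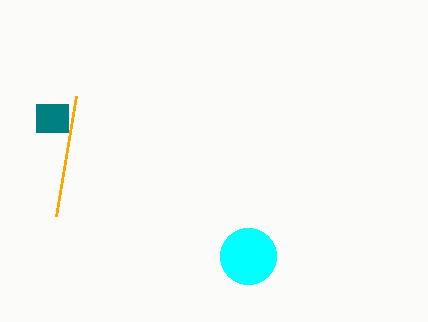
px1_1 = 56
py1_1 = 216
px0_2 = 36
py0_2 = 104
px1_2 = 68
py1_2 = 132
center_x_3 = 248
center_y_3 = 256
radius_3 = 28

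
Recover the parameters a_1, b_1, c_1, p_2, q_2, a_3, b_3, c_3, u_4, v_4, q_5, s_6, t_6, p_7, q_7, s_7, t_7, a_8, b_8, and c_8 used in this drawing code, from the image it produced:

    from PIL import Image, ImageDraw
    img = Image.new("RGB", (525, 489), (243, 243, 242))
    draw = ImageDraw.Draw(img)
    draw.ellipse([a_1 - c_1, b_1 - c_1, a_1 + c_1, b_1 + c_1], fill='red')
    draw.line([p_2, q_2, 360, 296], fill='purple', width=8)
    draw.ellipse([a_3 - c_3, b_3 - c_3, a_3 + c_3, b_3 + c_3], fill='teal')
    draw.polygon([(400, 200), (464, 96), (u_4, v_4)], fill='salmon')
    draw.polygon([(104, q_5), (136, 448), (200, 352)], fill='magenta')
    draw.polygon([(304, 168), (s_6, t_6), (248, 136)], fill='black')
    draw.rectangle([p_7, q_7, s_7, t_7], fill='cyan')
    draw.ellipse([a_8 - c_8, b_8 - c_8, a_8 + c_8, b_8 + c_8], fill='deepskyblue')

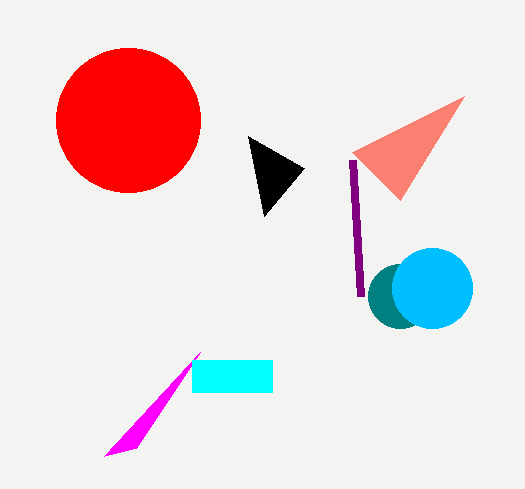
a_1 = 128; b_1 = 120; c_1 = 72; p_2 = 352; q_2 = 160; a_3 = 400; b_3 = 296; c_3 = 32; u_4 = 352; v_4 = 152; q_5 = 456; s_6 = 264; t_6 = 216; p_7 = 192; q_7 = 360; s_7 = 272; t_7 = 392; a_8 = 432; b_8 = 288; c_8 = 40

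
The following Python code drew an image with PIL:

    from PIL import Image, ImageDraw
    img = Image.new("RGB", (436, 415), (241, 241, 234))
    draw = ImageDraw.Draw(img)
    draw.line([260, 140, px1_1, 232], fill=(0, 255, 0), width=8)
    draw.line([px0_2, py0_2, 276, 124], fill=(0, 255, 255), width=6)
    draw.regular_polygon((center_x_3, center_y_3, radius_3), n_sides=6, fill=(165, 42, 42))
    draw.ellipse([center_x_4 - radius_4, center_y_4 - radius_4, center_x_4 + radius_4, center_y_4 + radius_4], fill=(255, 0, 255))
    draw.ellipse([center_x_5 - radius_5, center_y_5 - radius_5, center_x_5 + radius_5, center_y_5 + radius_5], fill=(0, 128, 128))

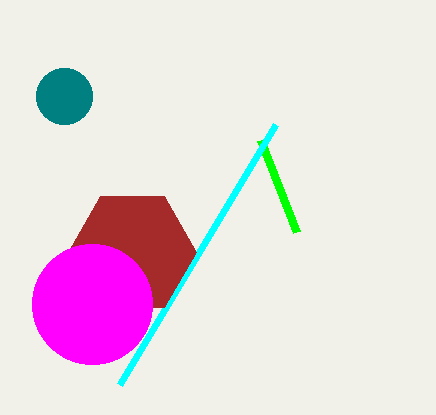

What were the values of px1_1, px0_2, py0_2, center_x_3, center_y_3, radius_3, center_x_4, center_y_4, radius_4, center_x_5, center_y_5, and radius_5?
px1_1 = 296
px0_2 = 120
py0_2 = 384
center_x_3 = 132
center_y_3 = 252
radius_3 = 64
center_x_4 = 92
center_y_4 = 304
radius_4 = 60
center_x_5 = 64
center_y_5 = 96
radius_5 = 28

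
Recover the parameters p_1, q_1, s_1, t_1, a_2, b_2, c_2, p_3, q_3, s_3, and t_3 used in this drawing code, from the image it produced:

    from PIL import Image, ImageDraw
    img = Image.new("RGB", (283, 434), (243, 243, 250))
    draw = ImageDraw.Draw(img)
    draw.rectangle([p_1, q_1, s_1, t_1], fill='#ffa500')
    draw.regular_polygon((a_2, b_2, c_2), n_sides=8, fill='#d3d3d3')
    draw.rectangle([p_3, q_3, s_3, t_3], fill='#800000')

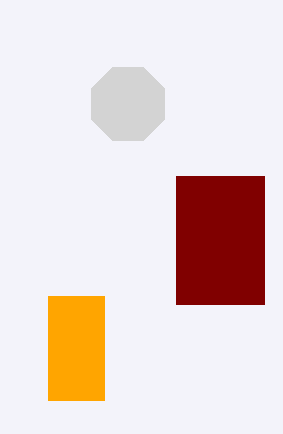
p_1 = 48, q_1 = 296, s_1 = 104, t_1 = 400, a_2 = 128, b_2 = 104, c_2 = 40, p_3 = 176, q_3 = 176, s_3 = 264, t_3 = 304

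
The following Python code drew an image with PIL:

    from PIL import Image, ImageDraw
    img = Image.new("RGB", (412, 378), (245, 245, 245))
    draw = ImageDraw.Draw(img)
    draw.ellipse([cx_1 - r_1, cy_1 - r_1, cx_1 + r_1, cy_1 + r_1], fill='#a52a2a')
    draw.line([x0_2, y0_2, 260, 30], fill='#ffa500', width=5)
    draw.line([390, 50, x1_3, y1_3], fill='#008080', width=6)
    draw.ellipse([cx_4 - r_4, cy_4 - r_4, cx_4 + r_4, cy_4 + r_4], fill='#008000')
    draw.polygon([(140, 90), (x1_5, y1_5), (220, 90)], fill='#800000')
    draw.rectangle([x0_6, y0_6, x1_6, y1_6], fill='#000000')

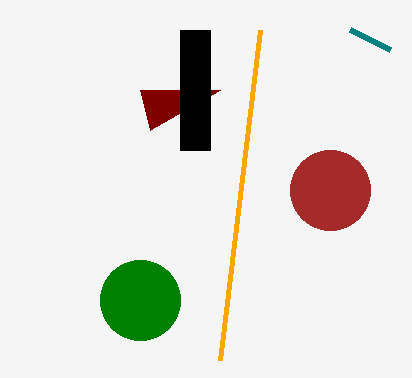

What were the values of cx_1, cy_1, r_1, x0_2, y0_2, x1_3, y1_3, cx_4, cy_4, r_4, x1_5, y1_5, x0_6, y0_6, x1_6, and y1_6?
cx_1 = 330, cy_1 = 190, r_1 = 40, x0_2 = 220, y0_2 = 360, x1_3 = 350, y1_3 = 30, cx_4 = 140, cy_4 = 300, r_4 = 40, x1_5 = 150, y1_5 = 130, x0_6 = 180, y0_6 = 30, x1_6 = 210, y1_6 = 150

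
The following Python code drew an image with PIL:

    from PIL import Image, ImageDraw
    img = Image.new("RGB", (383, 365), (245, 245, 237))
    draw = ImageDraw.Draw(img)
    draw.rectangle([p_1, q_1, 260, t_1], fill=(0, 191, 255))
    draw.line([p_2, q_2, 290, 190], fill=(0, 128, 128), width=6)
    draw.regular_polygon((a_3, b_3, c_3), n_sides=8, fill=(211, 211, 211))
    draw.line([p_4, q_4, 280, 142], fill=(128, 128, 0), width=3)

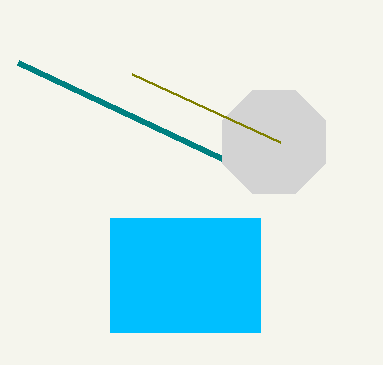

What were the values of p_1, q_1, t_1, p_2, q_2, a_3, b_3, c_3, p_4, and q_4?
p_1 = 110, q_1 = 218, t_1 = 332, p_2 = 18, q_2 = 62, a_3 = 274, b_3 = 142, c_3 = 56, p_4 = 132, q_4 = 74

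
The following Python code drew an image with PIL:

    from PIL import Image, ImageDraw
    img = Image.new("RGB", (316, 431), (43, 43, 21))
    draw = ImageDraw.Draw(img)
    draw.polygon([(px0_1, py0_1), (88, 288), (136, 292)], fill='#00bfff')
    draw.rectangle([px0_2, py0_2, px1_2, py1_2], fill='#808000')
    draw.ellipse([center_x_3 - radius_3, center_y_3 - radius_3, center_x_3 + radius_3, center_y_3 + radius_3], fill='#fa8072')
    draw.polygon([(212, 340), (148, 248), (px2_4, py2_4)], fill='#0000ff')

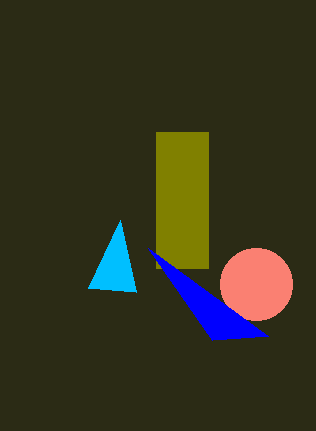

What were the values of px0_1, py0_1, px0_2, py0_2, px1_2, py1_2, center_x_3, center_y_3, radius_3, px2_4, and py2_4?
px0_1 = 120; py0_1 = 220; px0_2 = 156; py0_2 = 132; px1_2 = 208; py1_2 = 268; center_x_3 = 256; center_y_3 = 284; radius_3 = 36; px2_4 = 268; py2_4 = 336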